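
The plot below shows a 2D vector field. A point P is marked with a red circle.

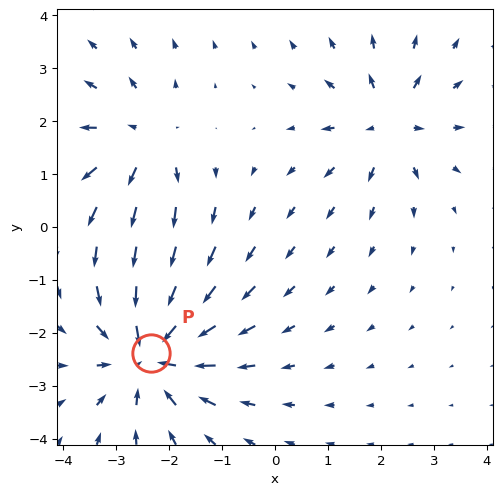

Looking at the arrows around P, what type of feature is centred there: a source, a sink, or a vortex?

At P (-2.3, -2.4) the arrows converge inward. Divergence about -4, curl ≈0 — negative divergence with near-zero curl is a sink.

sink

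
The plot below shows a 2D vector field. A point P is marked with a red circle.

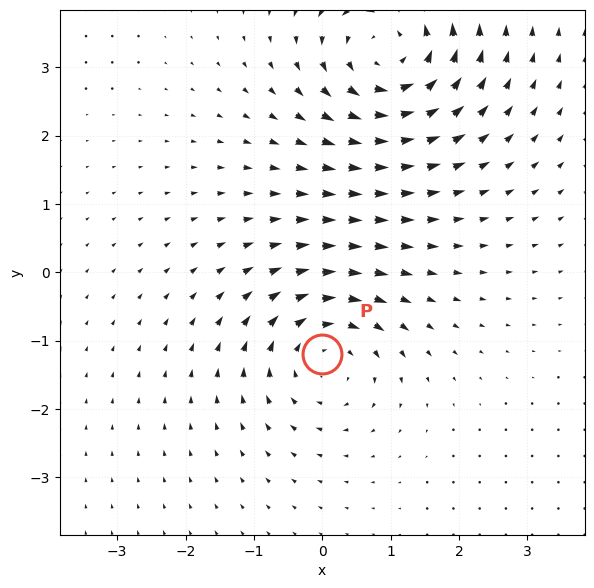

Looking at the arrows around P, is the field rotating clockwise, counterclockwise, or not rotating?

clockwise

Near P at (0.0, -1.2) the arrows circulate clockwise. The curl (z-component) there is about -4; negative curl means clockwise rotation.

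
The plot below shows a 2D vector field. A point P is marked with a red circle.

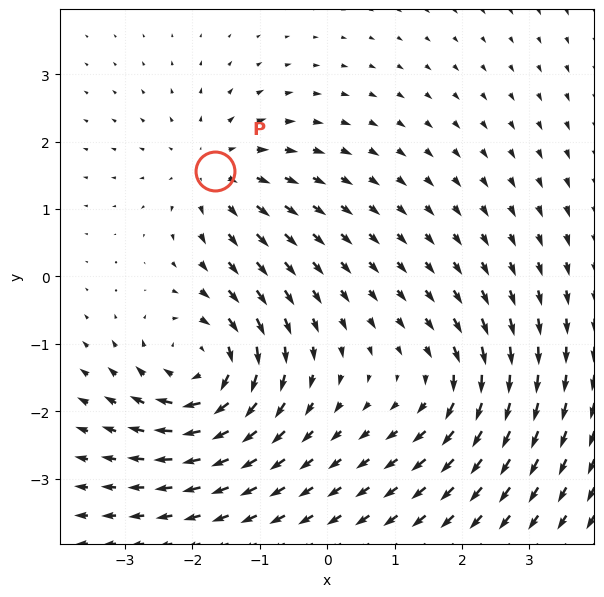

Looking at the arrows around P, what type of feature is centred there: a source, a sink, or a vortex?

At P (-1.7, 1.6) the arrows spread outward. Divergence about +4, curl ≈0 — positive divergence with near-zero curl is a source.

source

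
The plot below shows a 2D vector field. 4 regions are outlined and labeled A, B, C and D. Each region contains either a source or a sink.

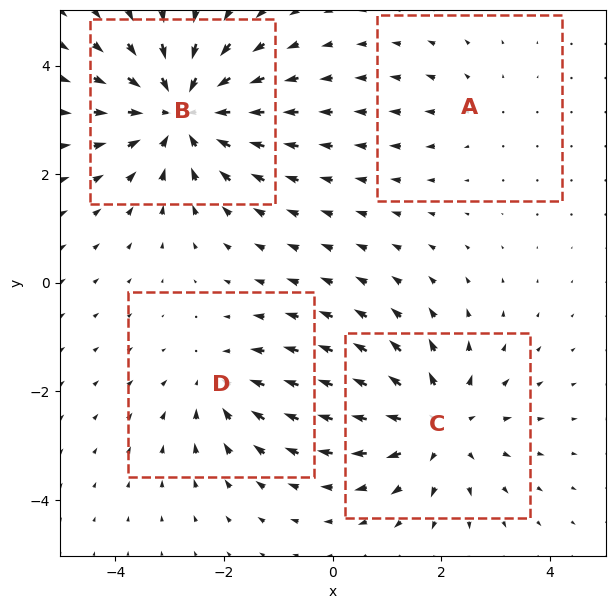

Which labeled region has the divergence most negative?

B

Divergence at each region's feature centre — A: about +2, B: about -6, C: about +5, D: about -3. Region B is most negative.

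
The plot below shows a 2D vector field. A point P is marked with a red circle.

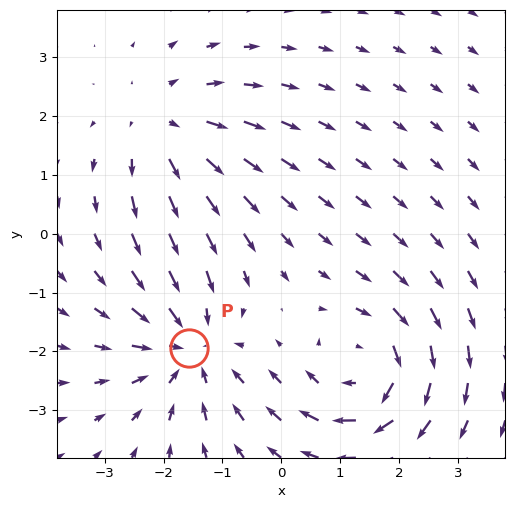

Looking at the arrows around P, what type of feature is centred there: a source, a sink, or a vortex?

sink

At P (-1.6, -1.9) the arrows converge inward. Divergence about -4, curl ≈0 — negative divergence with near-zero curl is a sink.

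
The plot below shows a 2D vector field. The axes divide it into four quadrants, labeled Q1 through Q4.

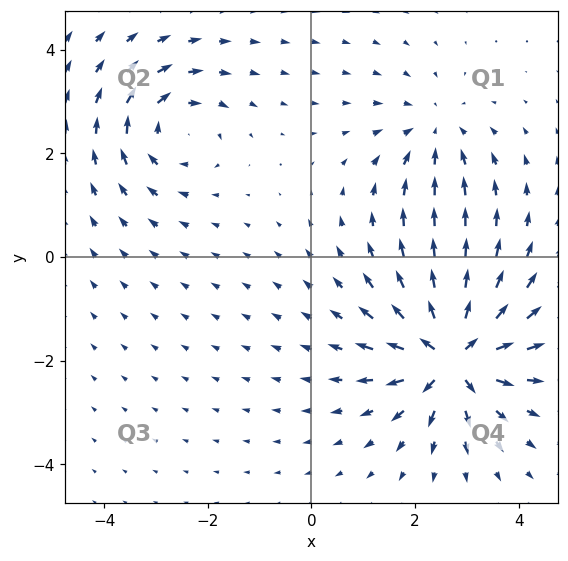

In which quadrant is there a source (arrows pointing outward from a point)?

The source sits at approximately (2.7, -1.9), which lies in quadrant Q4. The divergence there is about +7, positive as expected for a source.

Q4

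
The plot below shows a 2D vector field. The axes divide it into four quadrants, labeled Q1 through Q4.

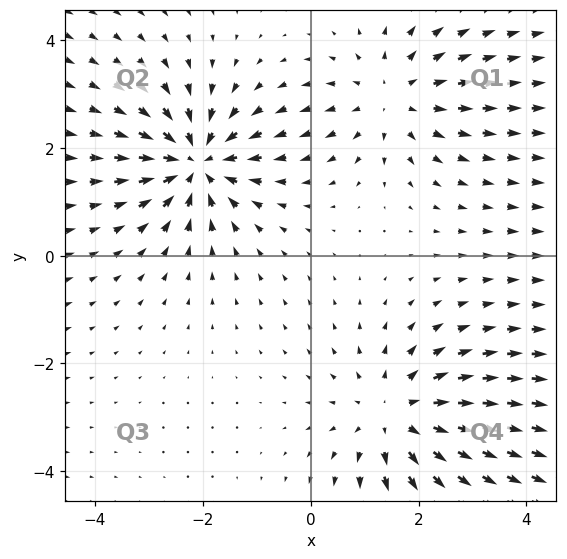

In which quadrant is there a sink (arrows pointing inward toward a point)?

Q2

The sink sits at approximately (-2.1, 1.7), which lies in quadrant Q2. The divergence there is about -5, negative as expected for a sink.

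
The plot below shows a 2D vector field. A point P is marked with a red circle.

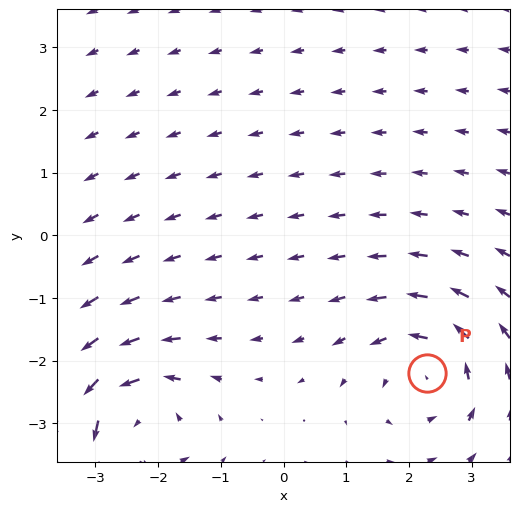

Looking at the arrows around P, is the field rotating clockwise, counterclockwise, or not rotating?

counterclockwise

Near P at (2.3, -2.2) the arrows circulate counterclockwise. The curl (z-component) there is about +3; positive curl means counterclockwise rotation.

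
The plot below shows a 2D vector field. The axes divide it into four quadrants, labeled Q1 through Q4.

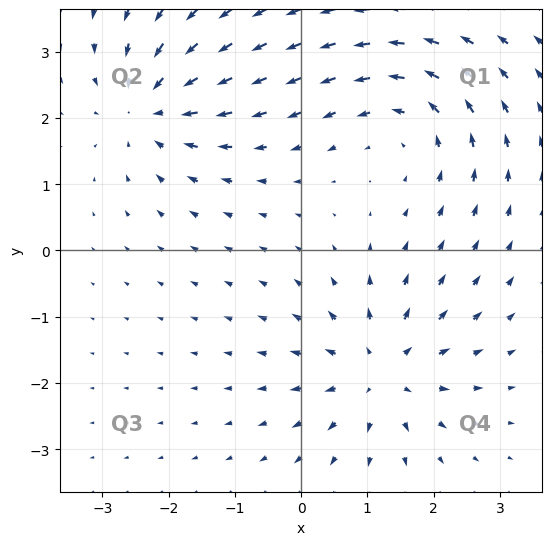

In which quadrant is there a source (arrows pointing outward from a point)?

The source sits at approximately (1.2, -1.8), which lies in quadrant Q4. The divergence there is about +4, positive as expected for a source.

Q4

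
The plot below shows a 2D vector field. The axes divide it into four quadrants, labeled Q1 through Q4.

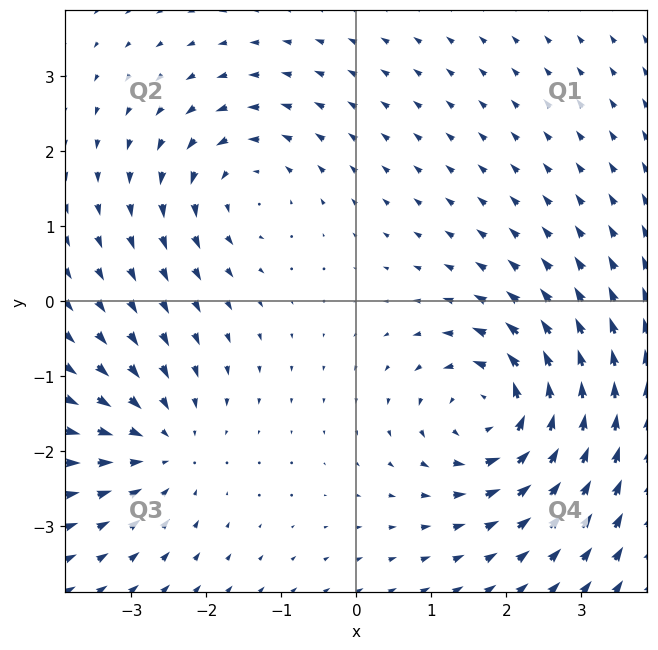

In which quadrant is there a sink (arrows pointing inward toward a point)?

The sink sits at approximately (-2.6, -1.9), which lies in quadrant Q3. The divergence there is about -3, negative as expected for a sink.

Q3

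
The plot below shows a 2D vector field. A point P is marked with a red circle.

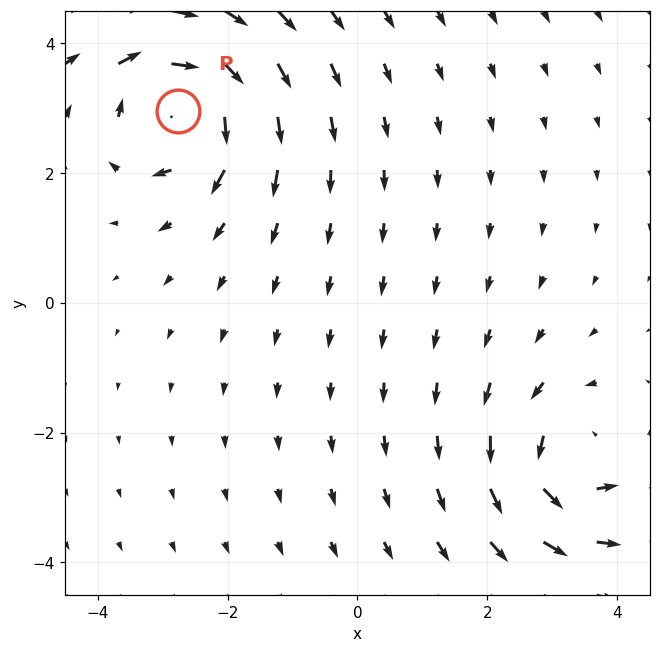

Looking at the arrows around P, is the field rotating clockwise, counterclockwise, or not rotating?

Near P at (-2.8, 3.0) the arrows circulate clockwise. The curl (z-component) there is about -5; negative curl means clockwise rotation.

clockwise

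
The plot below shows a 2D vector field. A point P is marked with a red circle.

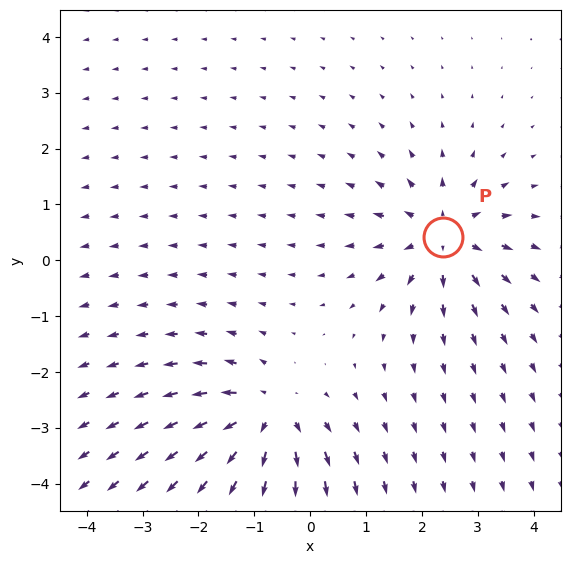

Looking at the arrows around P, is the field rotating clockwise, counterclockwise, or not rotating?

not rotating

Near P at (2.4, 0.4) the arrows show no circulation. The curl there is ≈0.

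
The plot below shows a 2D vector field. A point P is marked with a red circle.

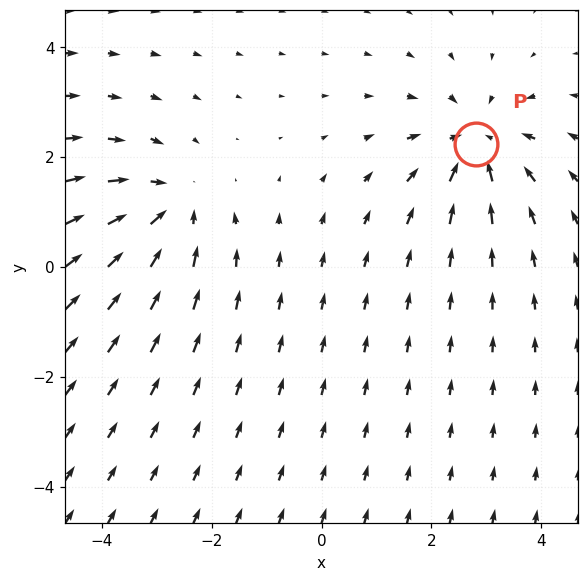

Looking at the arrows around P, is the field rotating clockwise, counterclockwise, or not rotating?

Near P at (2.8, 2.2) the arrows show no circulation. The curl there is ≈0.

not rotating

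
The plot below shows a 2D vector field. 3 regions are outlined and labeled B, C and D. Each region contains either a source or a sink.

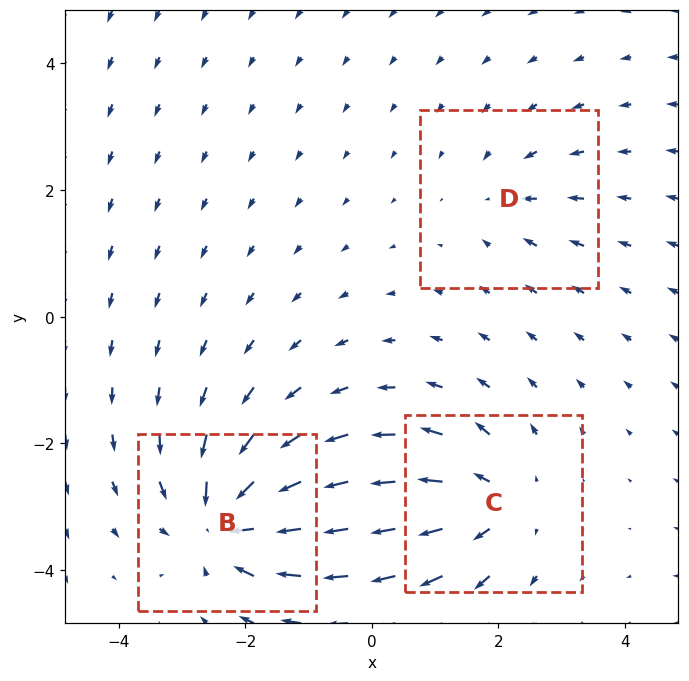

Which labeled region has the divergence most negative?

B

Divergence at each region's feature centre — B: about -5, C: about +4, D: about -2. Region B is most negative.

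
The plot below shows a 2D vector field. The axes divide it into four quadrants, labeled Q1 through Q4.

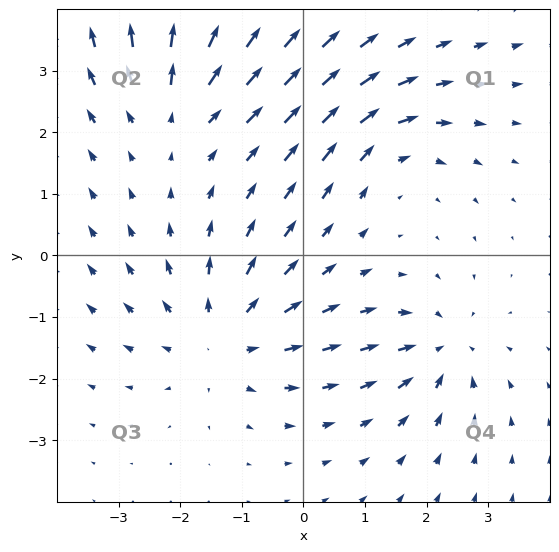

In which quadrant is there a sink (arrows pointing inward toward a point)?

Q4

The sink sits at approximately (2.2, -1.5), which lies in quadrant Q4. The divergence there is about -4, negative as expected for a sink.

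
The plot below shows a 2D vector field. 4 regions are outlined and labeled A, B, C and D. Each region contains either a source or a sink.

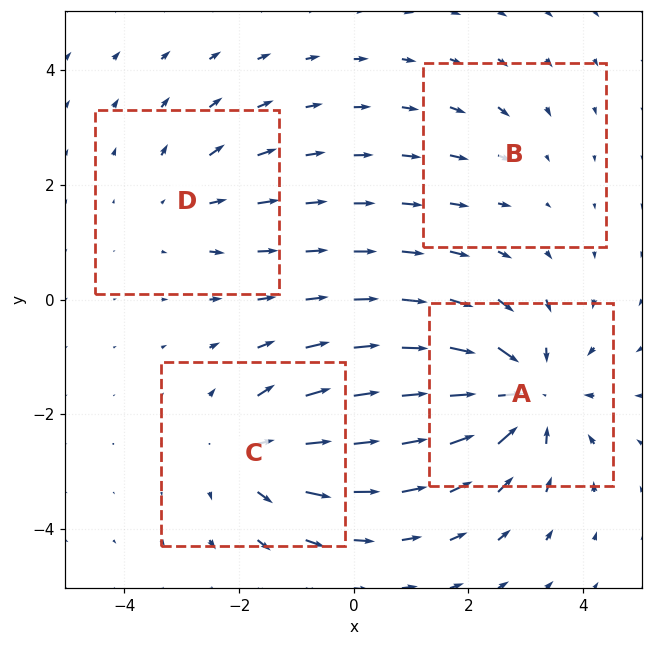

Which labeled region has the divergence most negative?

A

Divergence at each region's feature centre — A: about -6, B: about -2, C: about +4, D: about +3. Region A is most negative.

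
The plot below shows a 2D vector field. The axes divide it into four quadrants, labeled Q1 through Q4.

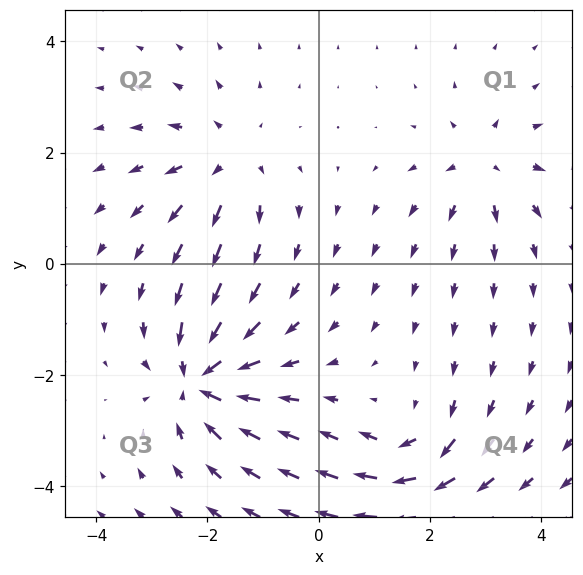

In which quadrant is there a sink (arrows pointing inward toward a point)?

Q3

The sink sits at approximately (-2.1, -2.1), which lies in quadrant Q3. The divergence there is about -7, negative as expected for a sink.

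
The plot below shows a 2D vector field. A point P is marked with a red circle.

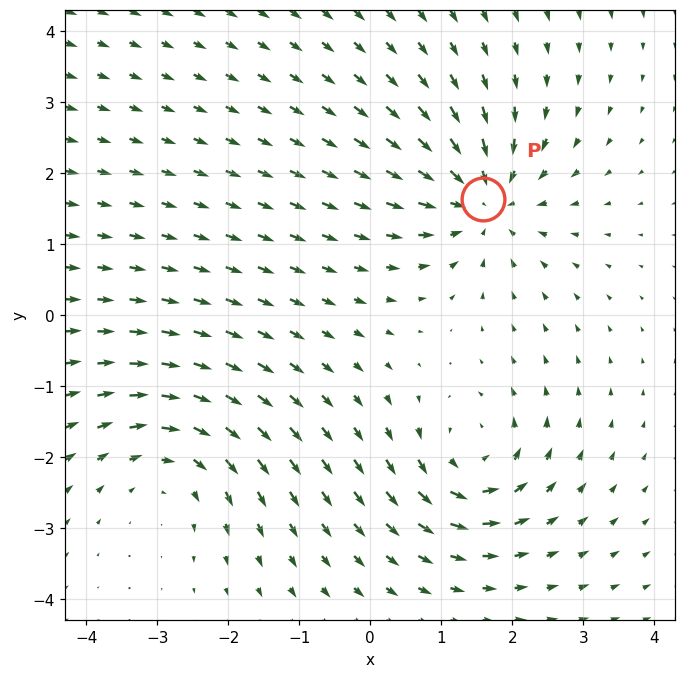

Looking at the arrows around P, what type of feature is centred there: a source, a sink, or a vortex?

sink

At P (1.6, 1.6) the arrows converge inward. Divergence about -4, curl ≈0 — negative divergence with near-zero curl is a sink.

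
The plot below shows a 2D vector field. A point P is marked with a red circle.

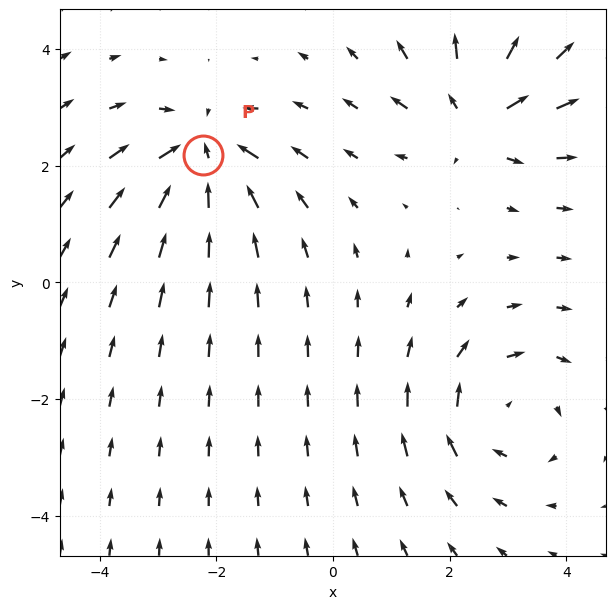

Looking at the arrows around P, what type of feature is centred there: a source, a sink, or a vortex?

At P (-2.2, 2.2) the arrows converge inward. Divergence about -6, curl ≈0 — negative divergence with near-zero curl is a sink.

sink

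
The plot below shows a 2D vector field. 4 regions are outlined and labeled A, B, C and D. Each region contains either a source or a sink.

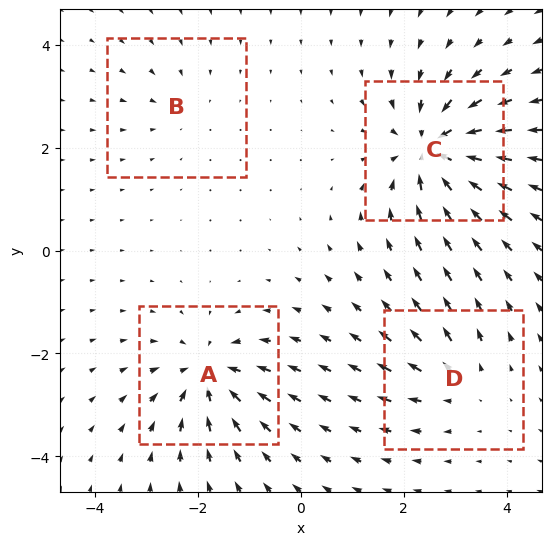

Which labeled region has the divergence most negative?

Divergence at each region's feature centre — A: about -6, B: about -3, C: about -8, D: about +4. Region C is most negative.

C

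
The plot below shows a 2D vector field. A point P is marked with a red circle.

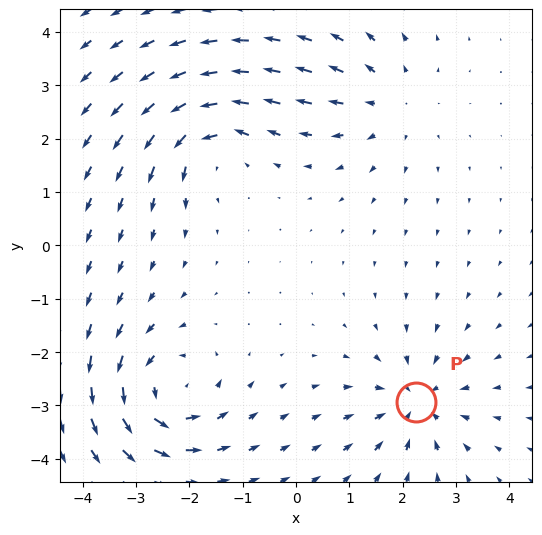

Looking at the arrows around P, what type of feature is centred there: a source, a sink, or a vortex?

At P (2.3, -2.9) the arrows converge inward. Divergence about -4, curl ≈0 — negative divergence with near-zero curl is a sink.

sink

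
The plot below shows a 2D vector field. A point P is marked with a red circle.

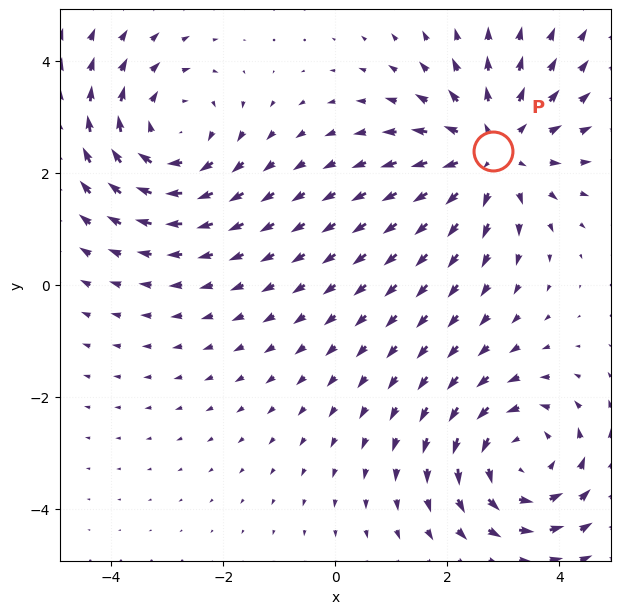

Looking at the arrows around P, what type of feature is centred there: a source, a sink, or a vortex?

At P (2.8, 2.4) the arrows spread outward. Divergence about +4, curl ≈0 — positive divergence with near-zero curl is a source.

source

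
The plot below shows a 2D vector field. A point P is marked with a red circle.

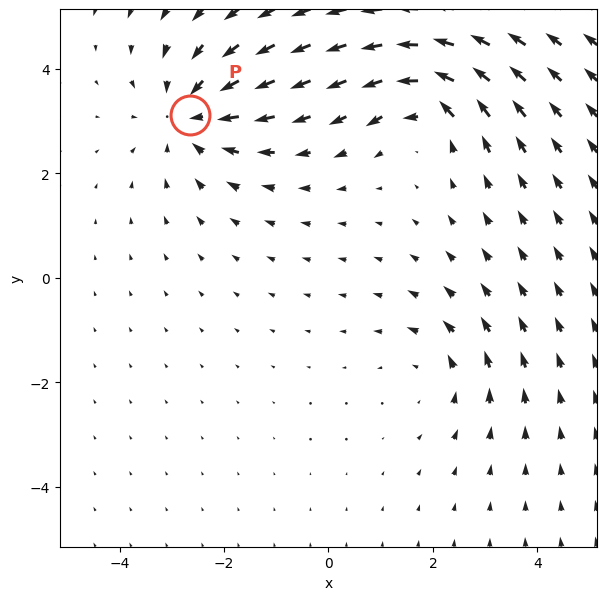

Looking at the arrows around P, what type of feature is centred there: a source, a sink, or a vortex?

At P (-2.6, 3.1) the arrows converge inward. Divergence about -4, curl ≈0 — negative divergence with near-zero curl is a sink.

sink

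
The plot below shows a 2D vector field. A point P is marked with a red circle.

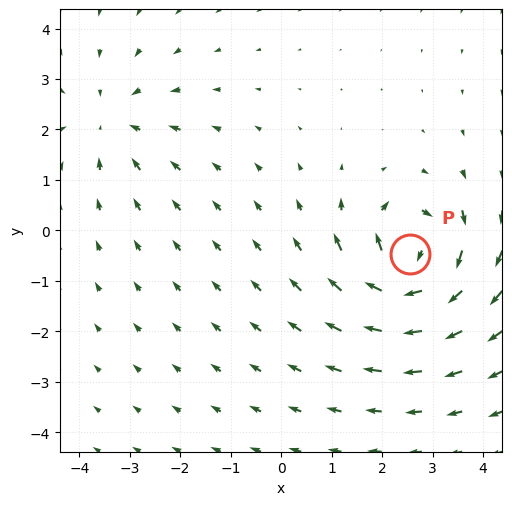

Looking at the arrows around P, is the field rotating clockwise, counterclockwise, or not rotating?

clockwise

Near P at (2.6, -0.5) the arrows circulate clockwise. The curl (z-component) there is about -5; negative curl means clockwise rotation.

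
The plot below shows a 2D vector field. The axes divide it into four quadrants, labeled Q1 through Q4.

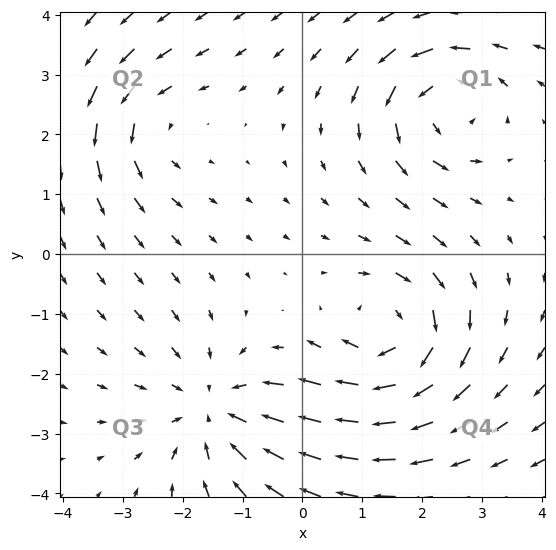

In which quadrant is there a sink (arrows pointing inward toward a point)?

Q3

The sink sits at approximately (-1.4, -2.6), which lies in quadrant Q3. The divergence there is about -4, negative as expected for a sink.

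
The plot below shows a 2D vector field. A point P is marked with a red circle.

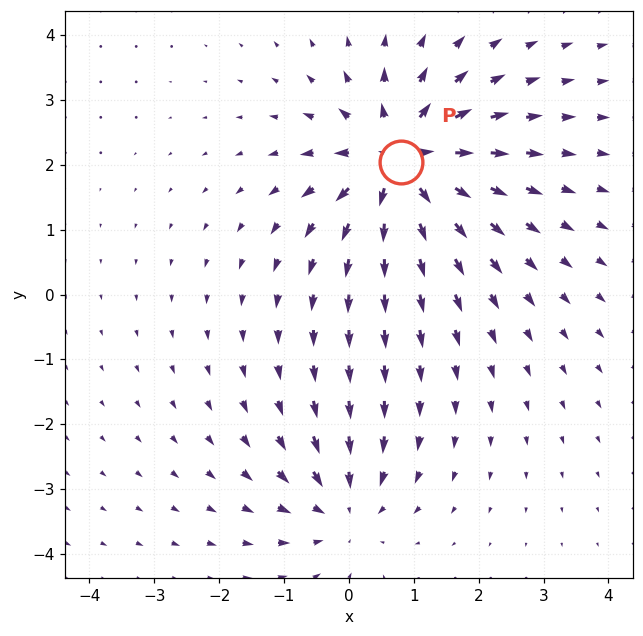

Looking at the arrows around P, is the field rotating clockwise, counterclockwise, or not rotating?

not rotating

Near P at (0.8, 2.1) the arrows show no circulation. The curl there is ≈0.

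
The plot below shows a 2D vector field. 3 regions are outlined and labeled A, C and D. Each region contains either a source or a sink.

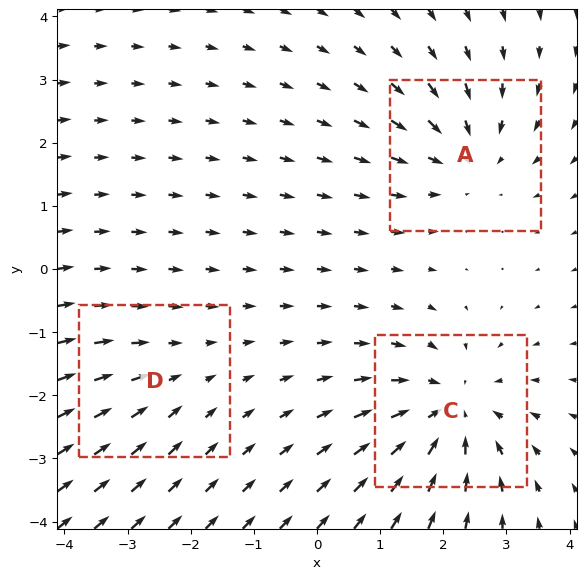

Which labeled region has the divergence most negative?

Divergence at each region's feature centre — A: about -3, C: about -4, D: about -2. Region C is most negative.

C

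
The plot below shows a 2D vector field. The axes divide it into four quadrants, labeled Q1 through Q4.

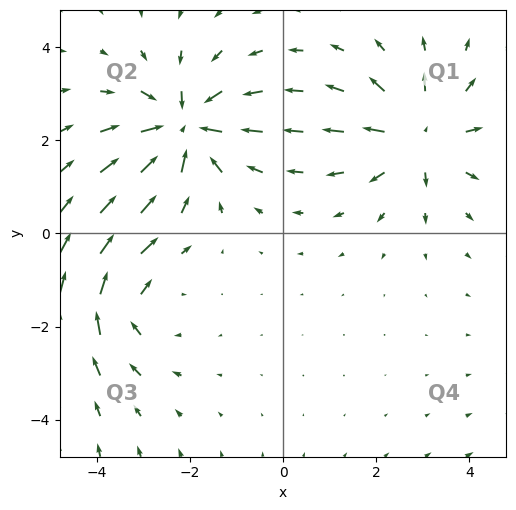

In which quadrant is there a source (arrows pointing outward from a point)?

The source sits at approximately (2.9, 2.1), which lies in quadrant Q1. The divergence there is about +4, positive as expected for a source.

Q1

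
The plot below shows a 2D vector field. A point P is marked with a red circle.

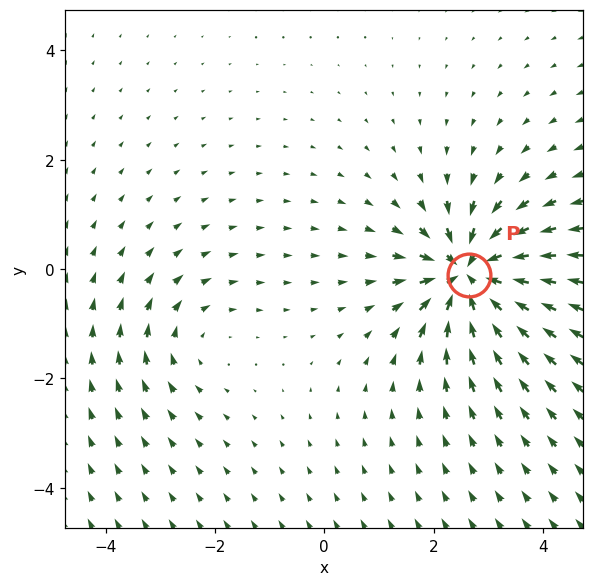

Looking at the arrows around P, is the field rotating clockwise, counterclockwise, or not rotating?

not rotating

Near P at (2.7, -0.1) the arrows show no circulation. The curl there is ≈0.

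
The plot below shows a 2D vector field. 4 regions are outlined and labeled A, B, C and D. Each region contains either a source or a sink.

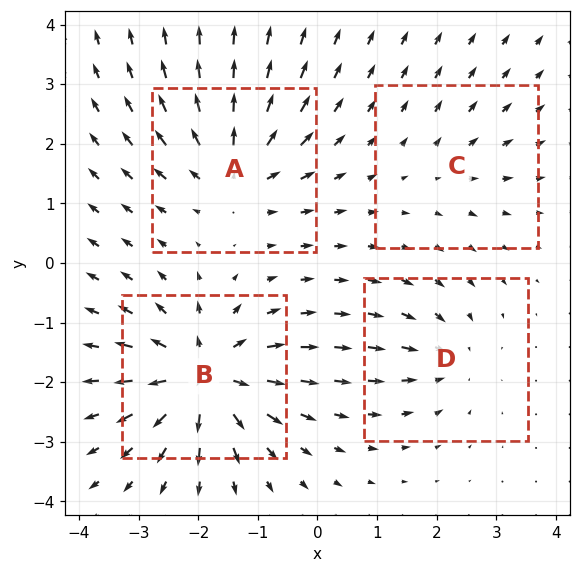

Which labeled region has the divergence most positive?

B

Divergence at each region's feature centre — A: about +6, B: about +8, C: about +2, D: about -4. Region B is most positive.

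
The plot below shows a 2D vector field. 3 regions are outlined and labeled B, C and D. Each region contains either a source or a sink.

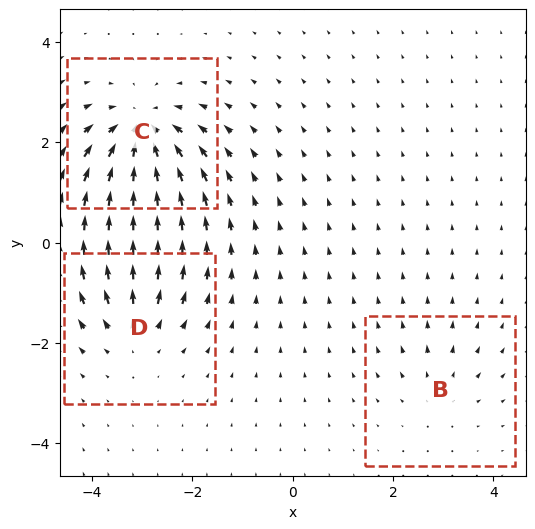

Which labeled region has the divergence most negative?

C

Divergence at each region's feature centre — B: about +2, C: about -6, D: about +4. Region C is most negative.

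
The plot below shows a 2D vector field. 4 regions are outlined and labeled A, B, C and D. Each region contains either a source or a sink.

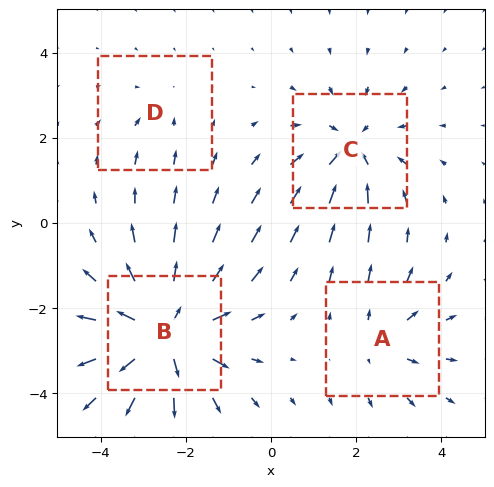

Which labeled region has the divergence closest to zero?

D

Divergence at each region's feature centre — A: about +3, B: about +6, C: about -4, D: about -2. Region D is closest to zero.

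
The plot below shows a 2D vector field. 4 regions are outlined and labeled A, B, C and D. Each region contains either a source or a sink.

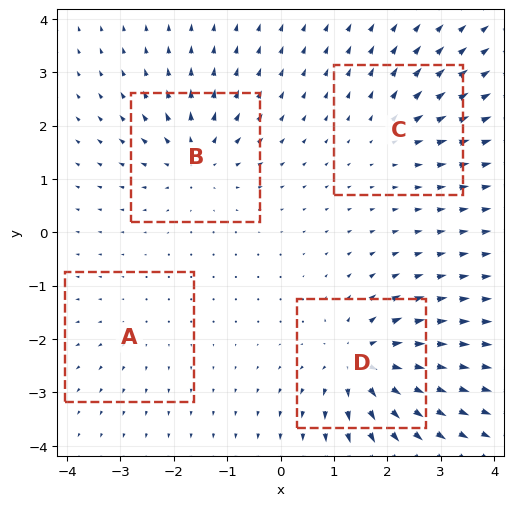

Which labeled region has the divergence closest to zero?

Divergence at each region's feature centre — A: about +2, B: about +6, C: about +4, D: about +8. Region A is closest to zero.

A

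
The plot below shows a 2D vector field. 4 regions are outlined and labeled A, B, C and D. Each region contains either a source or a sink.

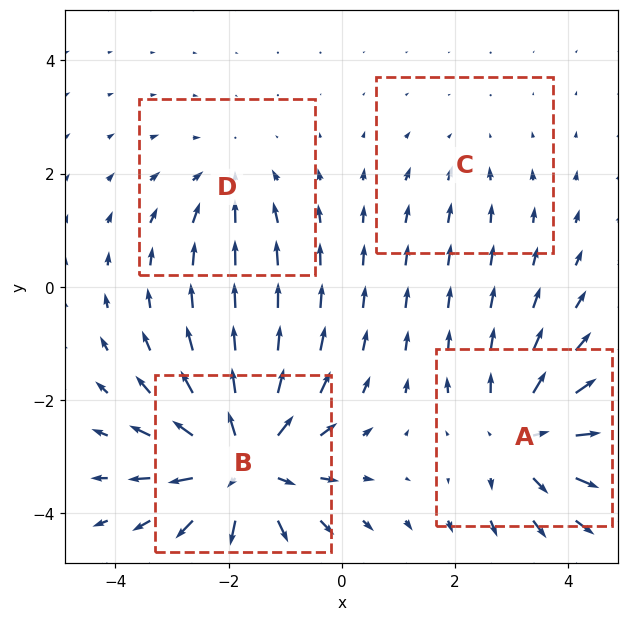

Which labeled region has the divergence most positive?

Divergence at each region's feature centre — A: about +5, B: about +6, C: about -2, D: about -3. Region B is most positive.

B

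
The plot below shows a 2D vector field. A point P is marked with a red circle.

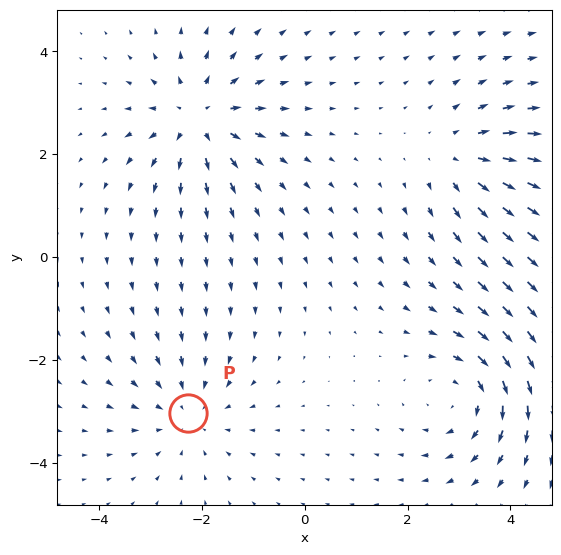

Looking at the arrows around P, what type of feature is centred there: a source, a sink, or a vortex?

At P (-2.3, -3.0) the arrows converge inward. Divergence about -3, curl ≈0 — negative divergence with near-zero curl is a sink.

sink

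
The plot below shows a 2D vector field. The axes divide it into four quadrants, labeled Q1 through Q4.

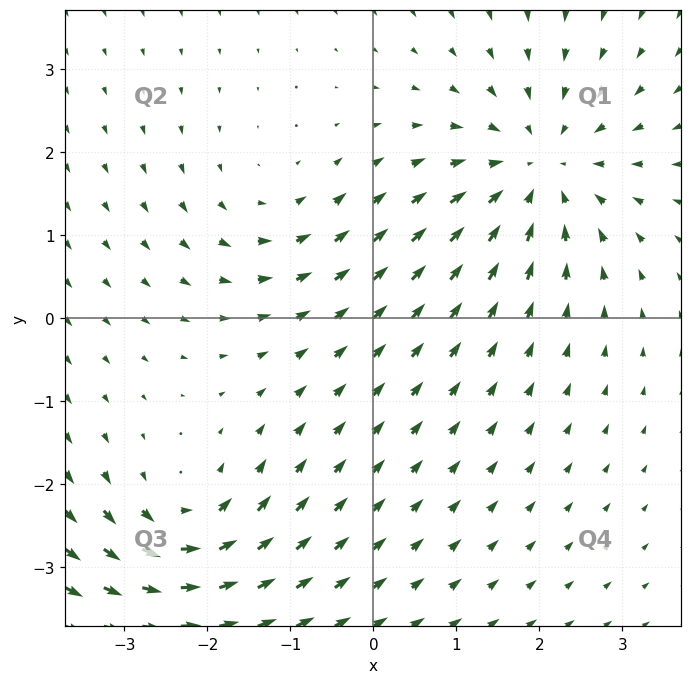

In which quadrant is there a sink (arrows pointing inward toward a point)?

The sink sits at approximately (2.0, 1.8), which lies in quadrant Q1. The divergence there is about -4, negative as expected for a sink.

Q1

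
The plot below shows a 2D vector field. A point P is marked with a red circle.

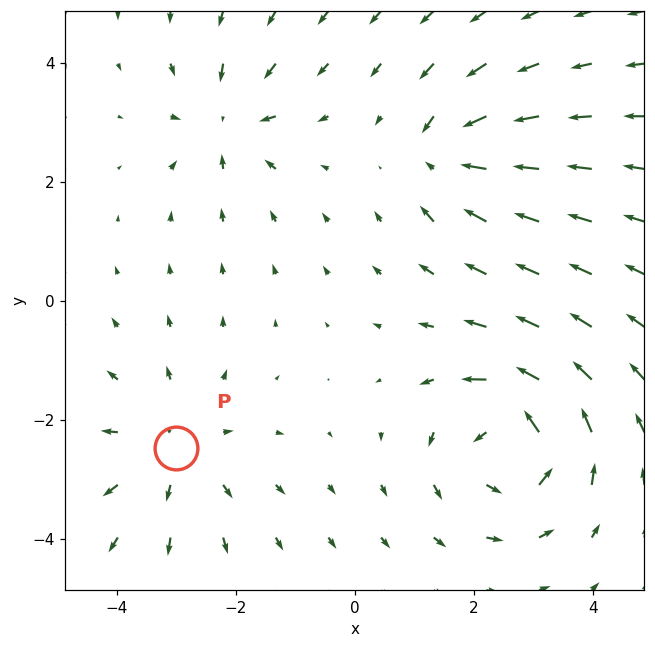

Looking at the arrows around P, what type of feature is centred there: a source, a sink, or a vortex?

At P (-3.0, -2.5) the arrows spread outward. Divergence about +3, curl ≈0 — positive divergence with near-zero curl is a source.

source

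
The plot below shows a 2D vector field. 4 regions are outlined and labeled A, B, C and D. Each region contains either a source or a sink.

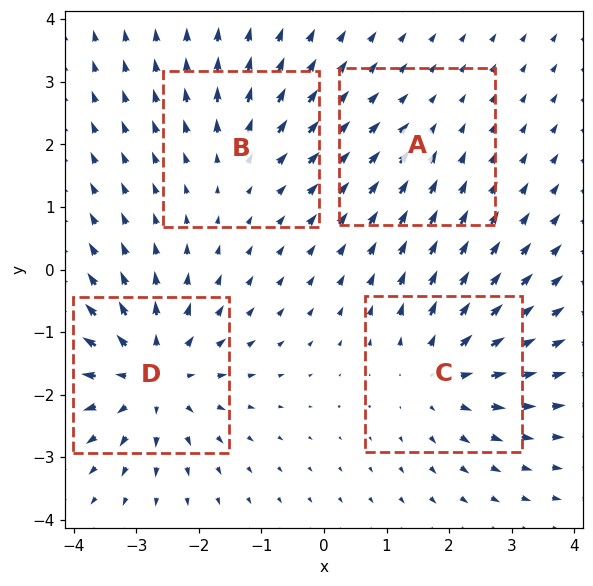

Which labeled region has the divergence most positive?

D

Divergence at each region's feature centre — A: about -2, B: about +3, C: about +5, D: about +7. Region D is most positive.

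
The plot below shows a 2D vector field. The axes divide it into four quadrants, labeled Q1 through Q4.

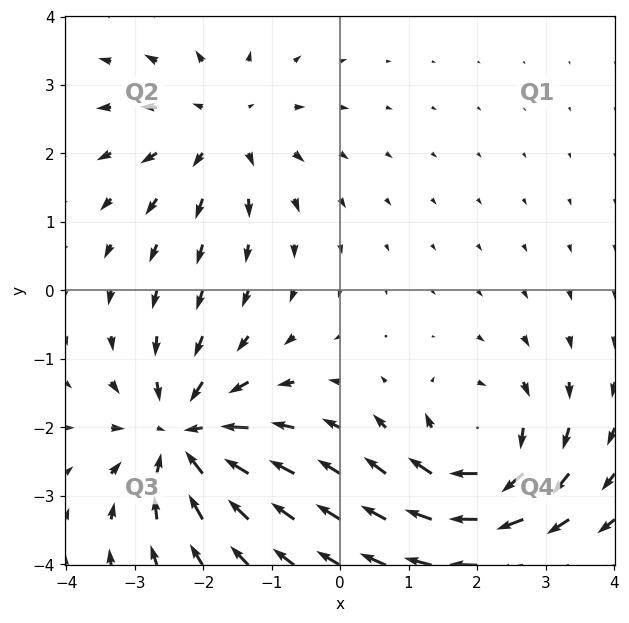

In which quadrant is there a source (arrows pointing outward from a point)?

Q2

The source sits at approximately (-1.7, 2.4), which lies in quadrant Q2. The divergence there is about +3, positive as expected for a source.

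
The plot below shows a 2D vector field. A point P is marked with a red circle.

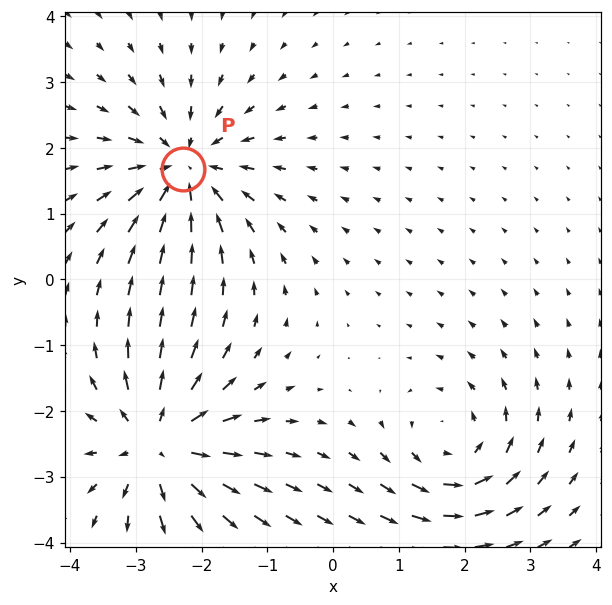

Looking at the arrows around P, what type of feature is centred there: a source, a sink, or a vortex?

At P (-2.3, 1.7) the arrows converge inward. Divergence about -4, curl ≈0 — negative divergence with near-zero curl is a sink.

sink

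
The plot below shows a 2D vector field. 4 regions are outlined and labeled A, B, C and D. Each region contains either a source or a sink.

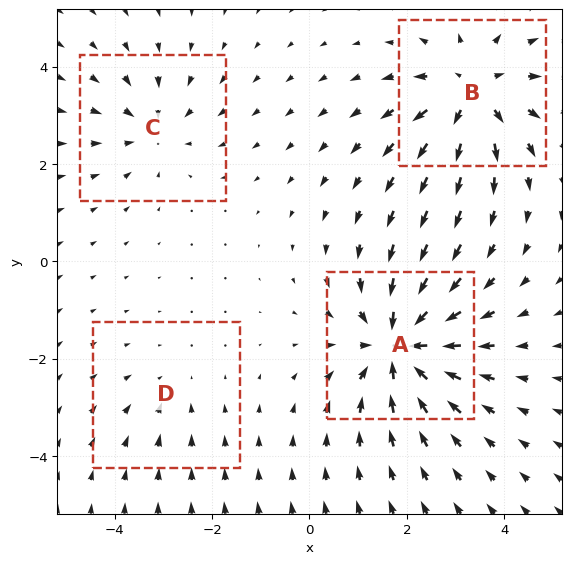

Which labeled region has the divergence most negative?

Divergence at each region's feature centre — A: about -6, B: about +5, C: about -3, D: about -2. Region A is most negative.

A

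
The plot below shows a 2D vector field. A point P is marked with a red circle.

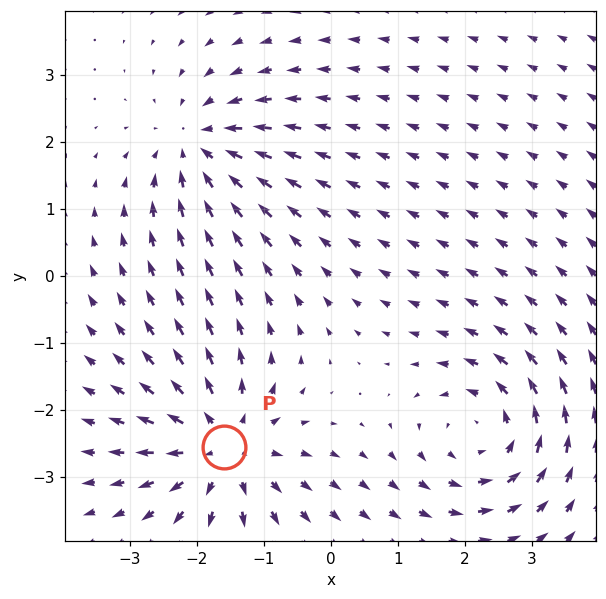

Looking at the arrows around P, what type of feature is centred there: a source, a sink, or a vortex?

source

At P (-1.6, -2.5) the arrows spread outward. Divergence about +5, curl ≈0 — positive divergence with near-zero curl is a source.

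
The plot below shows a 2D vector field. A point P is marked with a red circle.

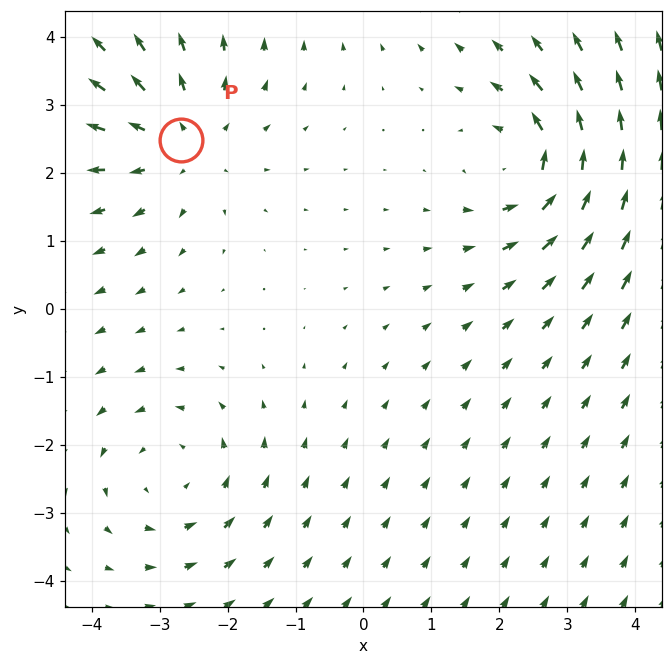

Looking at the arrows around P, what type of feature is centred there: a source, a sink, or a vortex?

source

At P (-2.7, 2.5) the arrows spread outward. Divergence about +3, curl ≈0 — positive divergence with near-zero curl is a source.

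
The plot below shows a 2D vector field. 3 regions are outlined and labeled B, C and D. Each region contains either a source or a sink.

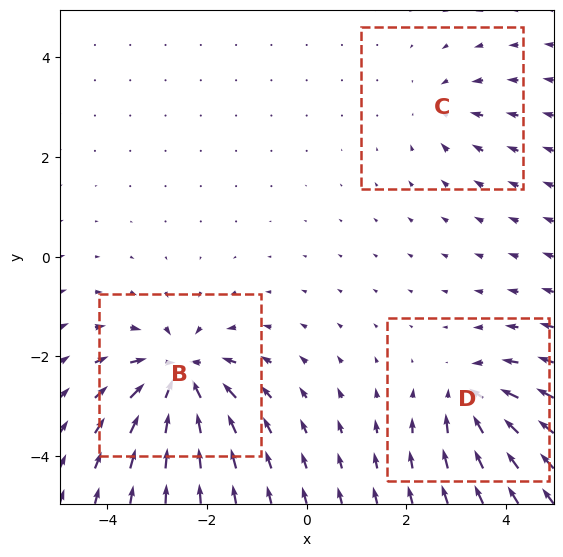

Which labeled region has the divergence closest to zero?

Divergence at each region's feature centre — B: about -6, C: about -2, D: about -4. Region C is closest to zero.

C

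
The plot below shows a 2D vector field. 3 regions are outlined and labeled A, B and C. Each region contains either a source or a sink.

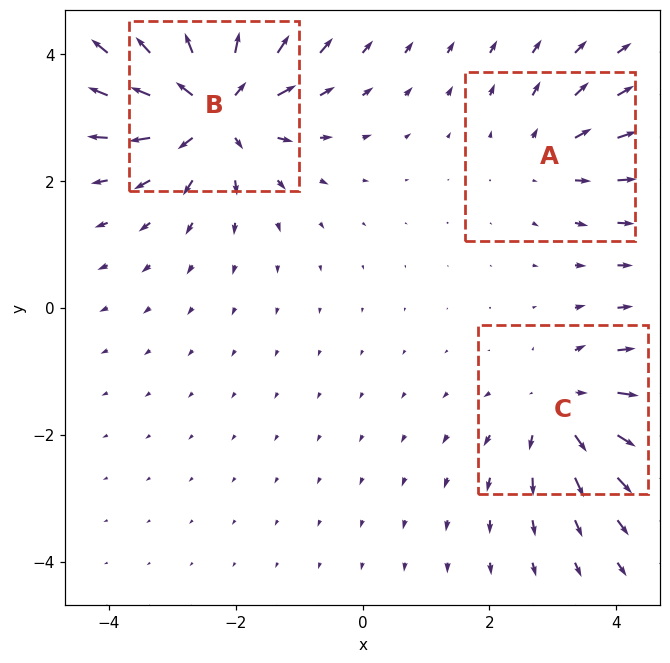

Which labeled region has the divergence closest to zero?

Divergence at each region's feature centre — A: about +2, B: about +6, C: about +4. Region A is closest to zero.

A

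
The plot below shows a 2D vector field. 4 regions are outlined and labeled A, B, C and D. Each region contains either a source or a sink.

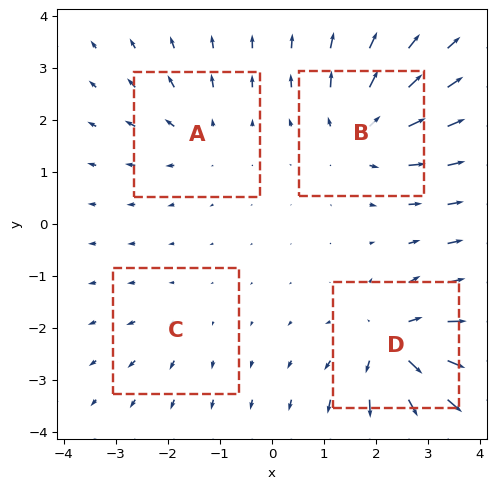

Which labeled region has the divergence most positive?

Divergence at each region's feature centre — A: about +3, B: about +6, C: about +2, D: about +7. Region D is most positive.

D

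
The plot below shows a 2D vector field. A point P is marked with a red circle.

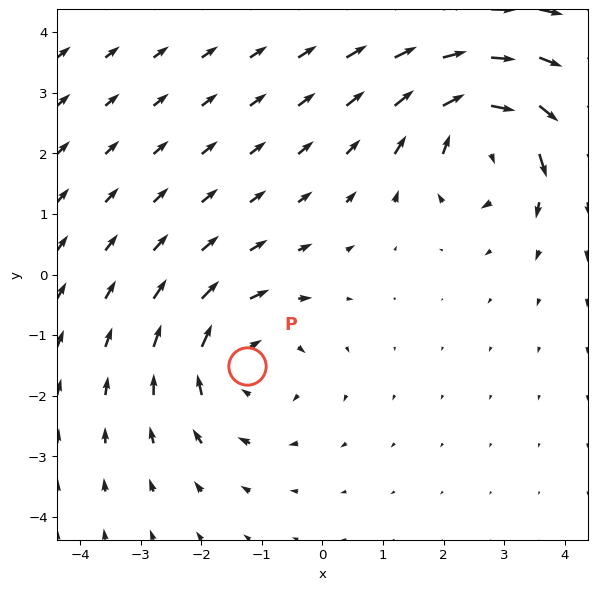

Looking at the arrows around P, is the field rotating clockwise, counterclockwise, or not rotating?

clockwise

Near P at (-1.2, -1.5) the arrows circulate clockwise. The curl (z-component) there is about -4; negative curl means clockwise rotation.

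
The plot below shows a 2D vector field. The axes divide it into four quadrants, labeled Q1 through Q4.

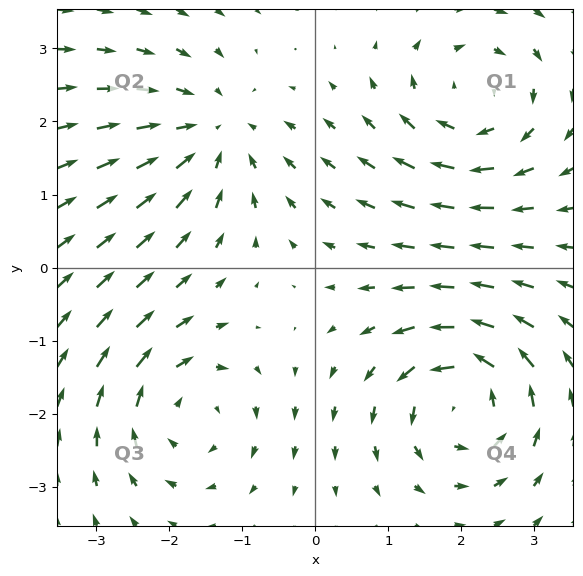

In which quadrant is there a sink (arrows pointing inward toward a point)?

The sink sits at approximately (-1.4, 1.8), which lies in quadrant Q2. The divergence there is about -4, negative as expected for a sink.

Q2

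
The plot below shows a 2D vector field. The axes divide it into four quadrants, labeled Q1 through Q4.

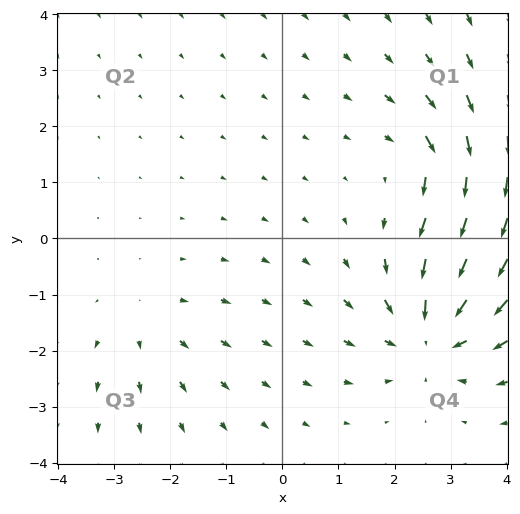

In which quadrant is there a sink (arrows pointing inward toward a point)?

The sink sits at approximately (2.7, -1.7), which lies in quadrant Q4. The divergence there is about -5, negative as expected for a sink.

Q4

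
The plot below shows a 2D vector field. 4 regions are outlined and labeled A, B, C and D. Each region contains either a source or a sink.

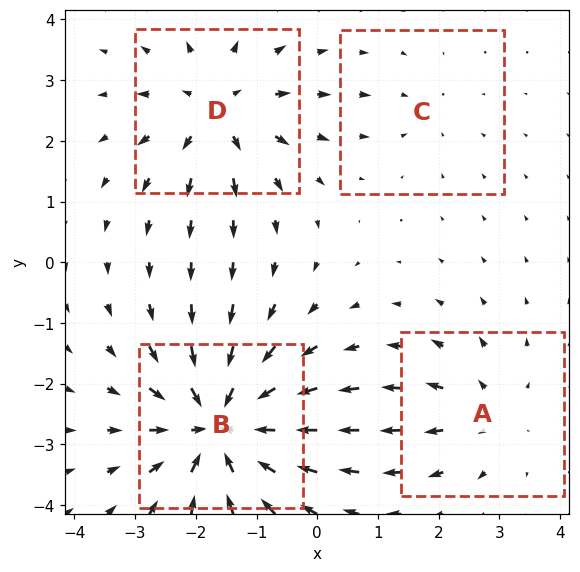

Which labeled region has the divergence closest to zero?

Divergence at each region's feature centre — A: about +3, B: about -8, C: about -2, D: about +5. Region C is closest to zero.

C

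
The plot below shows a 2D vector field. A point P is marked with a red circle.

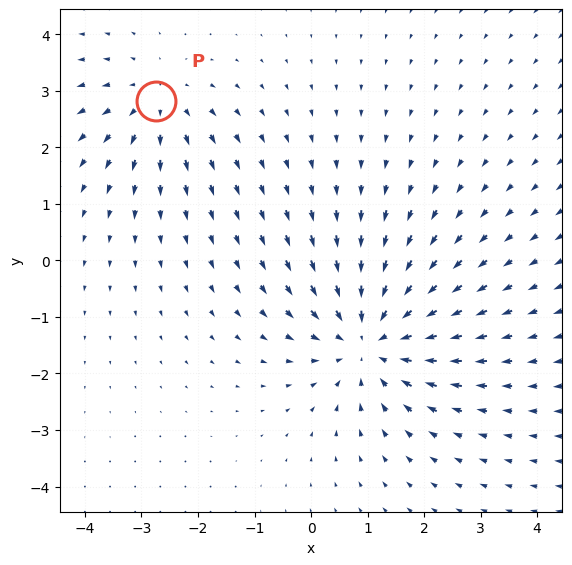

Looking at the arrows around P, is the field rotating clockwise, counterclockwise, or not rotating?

not rotating

Near P at (-2.7, 2.8) the arrows show no circulation. The curl there is ≈0.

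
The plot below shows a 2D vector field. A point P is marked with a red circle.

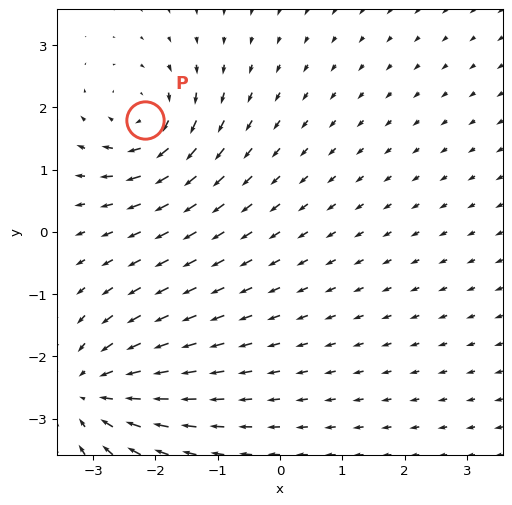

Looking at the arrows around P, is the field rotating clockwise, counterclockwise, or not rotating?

Near P at (-2.2, 1.8) the arrows circulate clockwise. The curl (z-component) there is about -5; negative curl means clockwise rotation.

clockwise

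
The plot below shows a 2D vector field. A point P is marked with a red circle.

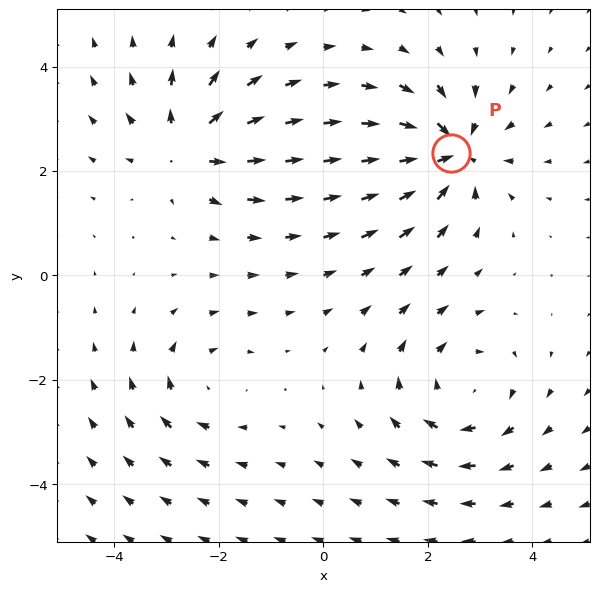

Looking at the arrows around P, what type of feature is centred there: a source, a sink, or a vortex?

At P (2.4, 2.3) the arrows converge inward. Divergence about -5, curl ≈0 — negative divergence with near-zero curl is a sink.

sink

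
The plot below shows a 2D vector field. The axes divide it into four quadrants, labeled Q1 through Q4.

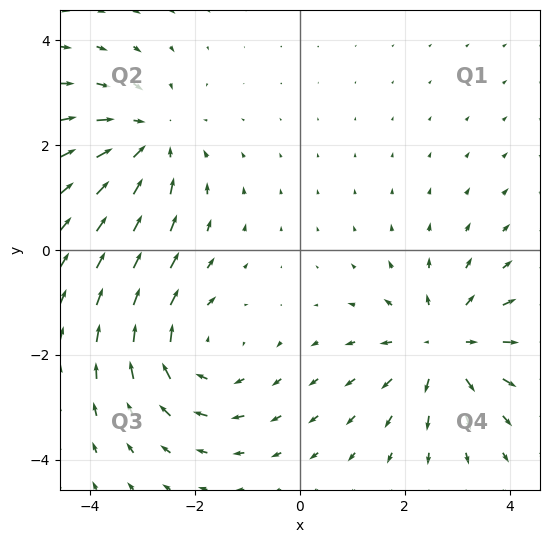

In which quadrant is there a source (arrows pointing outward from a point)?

Q4

The source sits at approximately (2.7, -1.8), which lies in quadrant Q4. The divergence there is about +3, positive as expected for a source.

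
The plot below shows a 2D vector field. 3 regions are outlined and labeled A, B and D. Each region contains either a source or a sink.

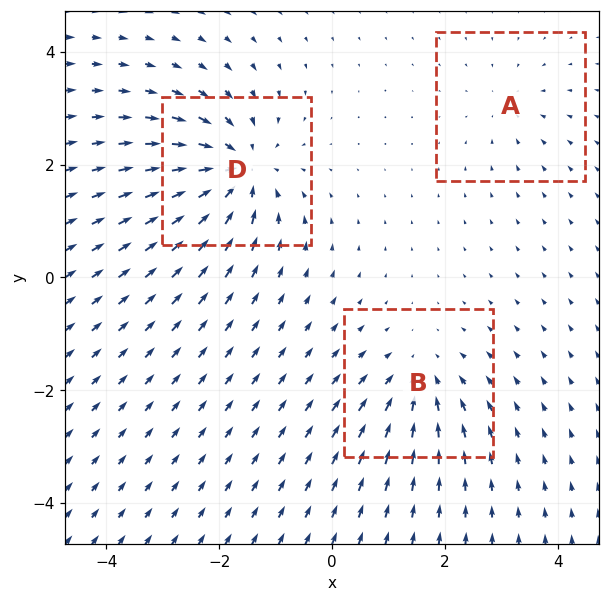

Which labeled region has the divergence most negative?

Divergence at each region's feature centre — A: about -2, B: about -3, D: about -6. Region D is most negative.

D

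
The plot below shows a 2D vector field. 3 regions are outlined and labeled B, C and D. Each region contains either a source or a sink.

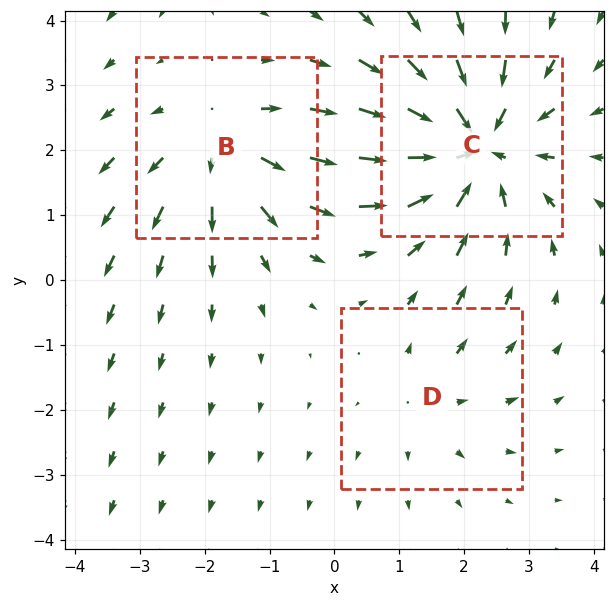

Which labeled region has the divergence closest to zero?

D

Divergence at each region's feature centre — B: about +3, C: about -4, D: about +2. Region D is closest to zero.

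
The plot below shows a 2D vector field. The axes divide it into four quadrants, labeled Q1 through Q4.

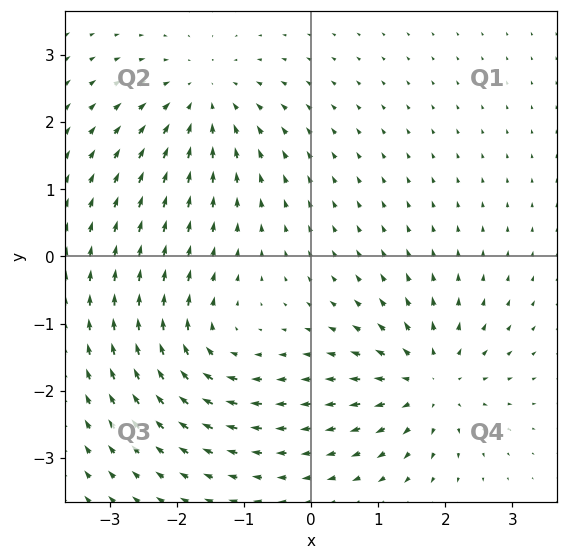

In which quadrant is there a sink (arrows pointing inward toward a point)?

The sink sits at approximately (-1.6, 2.3), which lies in quadrant Q2. The divergence there is about -4, negative as expected for a sink.

Q2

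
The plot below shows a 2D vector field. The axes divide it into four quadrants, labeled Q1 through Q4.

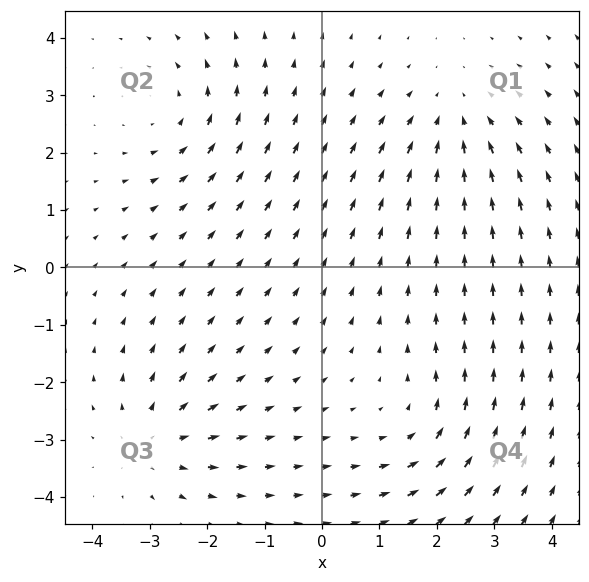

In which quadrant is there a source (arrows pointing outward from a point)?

The source sits at approximately (-2.9, -3.0), which lies in quadrant Q3. The divergence there is about +4, positive as expected for a source.

Q3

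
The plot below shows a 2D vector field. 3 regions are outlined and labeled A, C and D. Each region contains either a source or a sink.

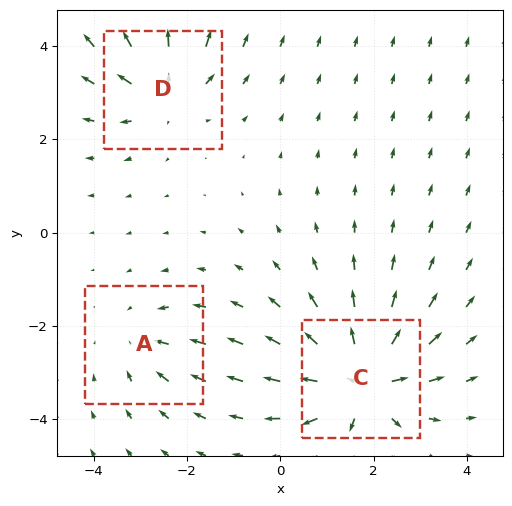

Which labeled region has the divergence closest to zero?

A

Divergence at each region's feature centre — A: about -2, C: about +5, D: about +4. Region A is closest to zero.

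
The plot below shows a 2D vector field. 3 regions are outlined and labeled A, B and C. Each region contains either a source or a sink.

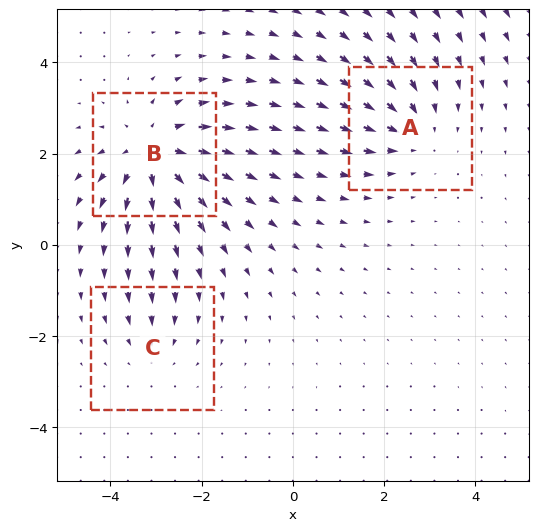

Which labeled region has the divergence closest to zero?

Divergence at each region's feature centre — A: about -3, B: about +4, C: about -2. Region C is closest to zero.

C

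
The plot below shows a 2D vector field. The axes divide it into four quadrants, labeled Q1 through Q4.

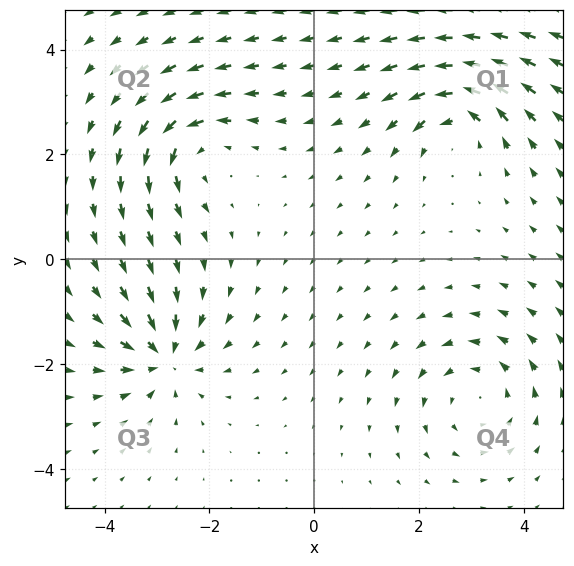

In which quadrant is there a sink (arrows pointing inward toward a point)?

The sink sits at approximately (-2.9, -1.9), which lies in quadrant Q3. The divergence there is about -6, negative as expected for a sink.

Q3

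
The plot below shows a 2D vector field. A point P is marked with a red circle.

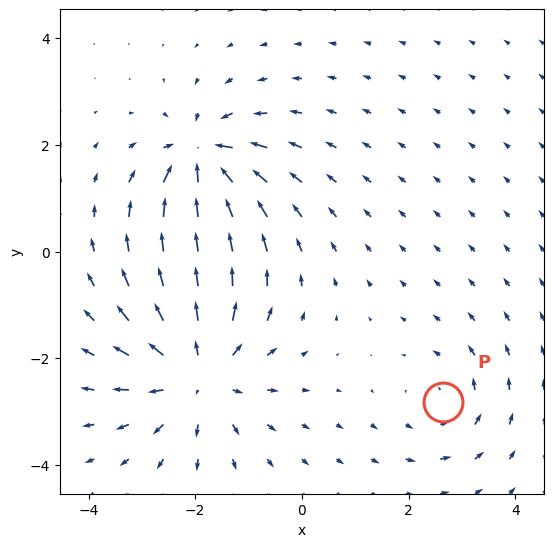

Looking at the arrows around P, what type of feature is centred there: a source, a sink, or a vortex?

vortex

At P (2.6, -2.8) the arrows circulate counterclockwise. Divergence ≈0, curl about +3 — near-zero divergence with nonzero curl is a vortex.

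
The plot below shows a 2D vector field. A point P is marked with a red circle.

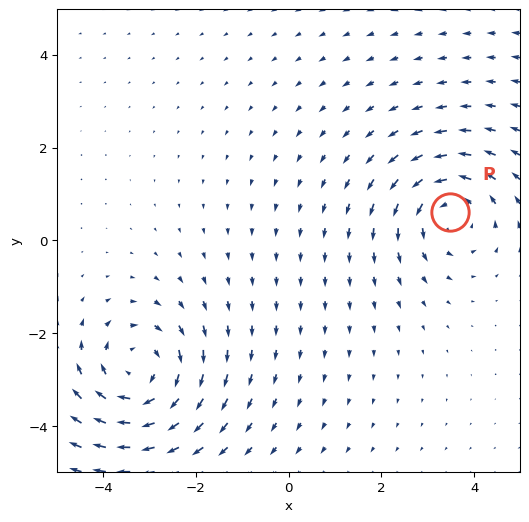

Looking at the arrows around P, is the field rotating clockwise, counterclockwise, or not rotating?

counterclockwise

Near P at (3.5, 0.6) the arrows circulate counterclockwise. The curl (z-component) there is about +4; positive curl means counterclockwise rotation.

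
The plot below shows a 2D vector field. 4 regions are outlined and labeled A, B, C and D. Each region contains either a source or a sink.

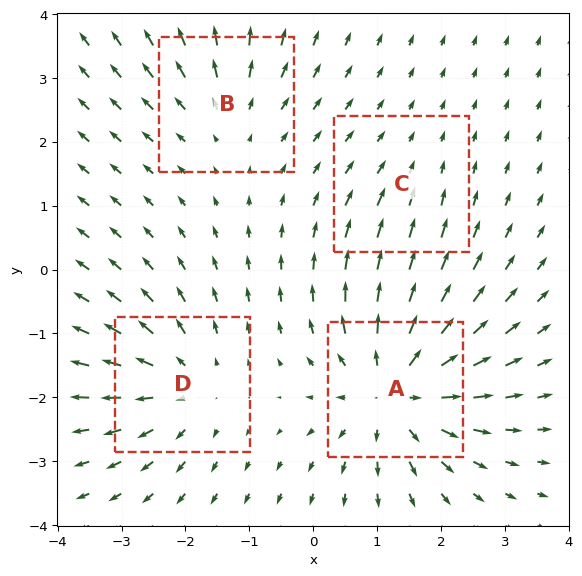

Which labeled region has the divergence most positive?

A

Divergence at each region's feature centre — A: about +7, B: about +3, C: about -2, D: about +5. Region A is most positive.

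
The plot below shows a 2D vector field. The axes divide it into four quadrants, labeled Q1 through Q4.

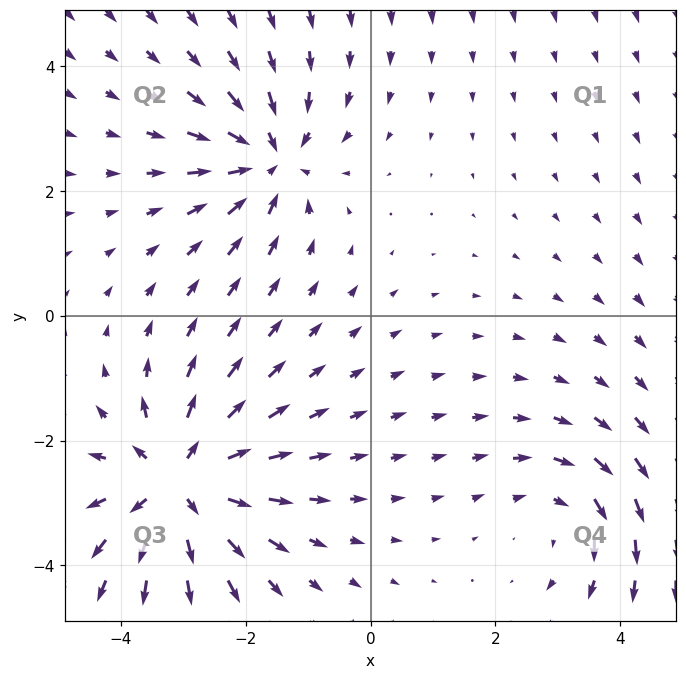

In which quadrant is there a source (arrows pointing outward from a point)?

Q3

The source sits at approximately (-3.1, -2.7), which lies in quadrant Q3. The divergence there is about +5, positive as expected for a source.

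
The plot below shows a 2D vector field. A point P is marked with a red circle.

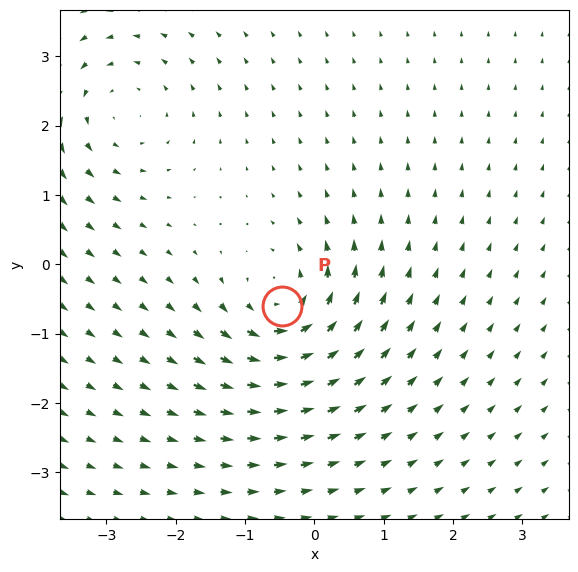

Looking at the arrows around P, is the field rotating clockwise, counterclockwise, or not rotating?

Near P at (-0.5, -0.6) the arrows circulate counterclockwise. The curl (z-component) there is about +4; positive curl means counterclockwise rotation.

counterclockwise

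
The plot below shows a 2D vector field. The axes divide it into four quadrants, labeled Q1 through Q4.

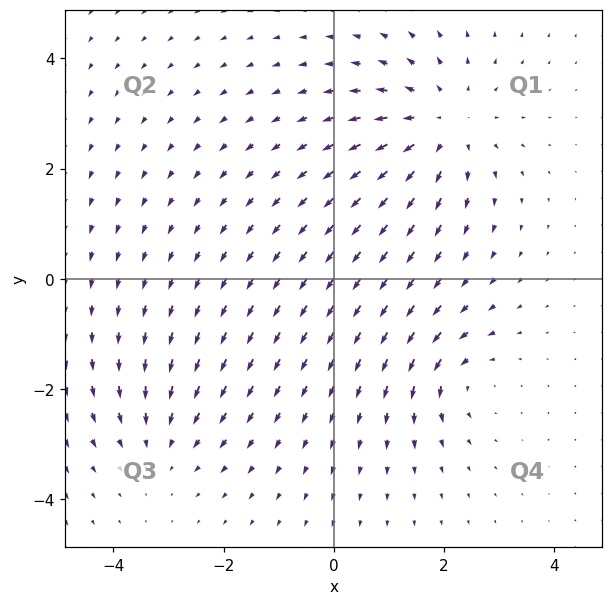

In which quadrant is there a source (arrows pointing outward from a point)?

Q1

The source sits at approximately (2.0, 2.8), which lies in quadrant Q1. The divergence there is about +4, positive as expected for a source.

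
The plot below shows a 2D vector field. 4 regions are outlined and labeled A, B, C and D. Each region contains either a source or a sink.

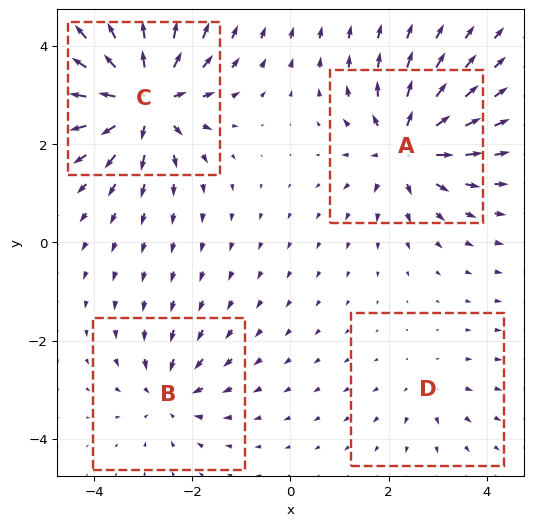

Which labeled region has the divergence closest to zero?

Divergence at each region's feature centre — A: about +7, B: about -4, C: about +9, D: about +3. Region D is closest to zero.

D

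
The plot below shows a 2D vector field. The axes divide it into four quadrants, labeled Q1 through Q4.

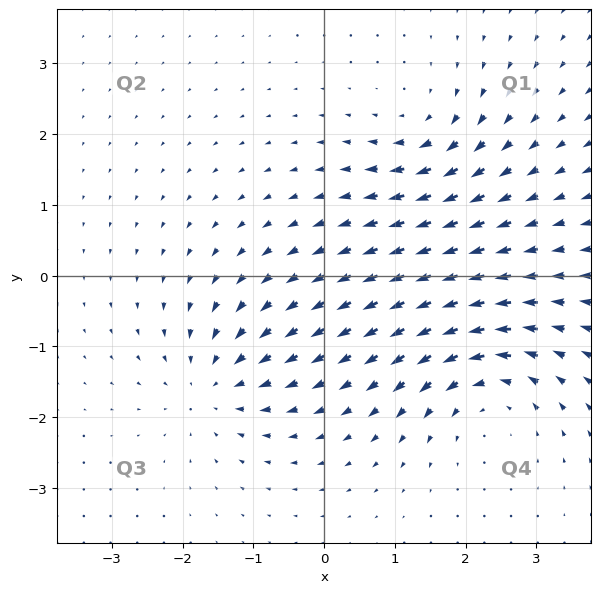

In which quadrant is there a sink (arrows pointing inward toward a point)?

Q3

The sink sits at approximately (-1.5, -1.5), which lies in quadrant Q3. The divergence there is about -4, negative as expected for a sink.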